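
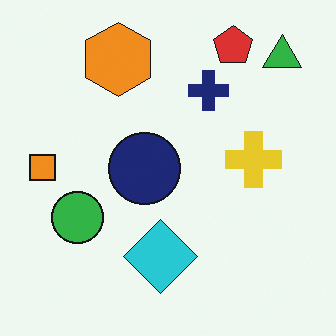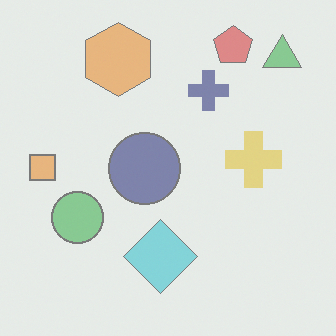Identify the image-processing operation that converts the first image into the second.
The image was washed out (contrast reduced).

Tones are pushed toward mid-grey across the whole image — a global contrast change.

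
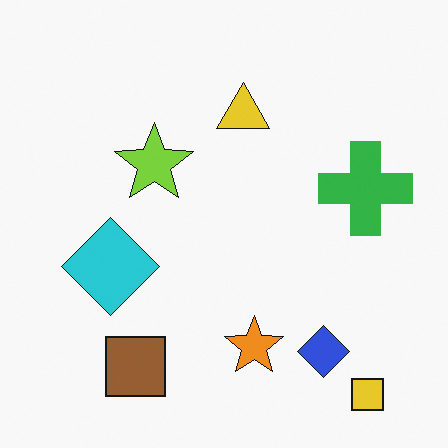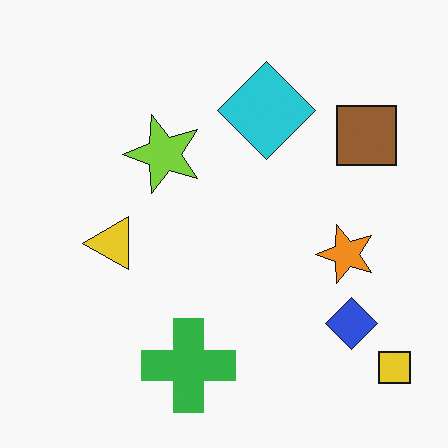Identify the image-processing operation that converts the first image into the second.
The image was transposed (reflected across the top-left ↔ bottom-right diagonal).

Shapes have swapped their row and column positions — what was in the top-right is now in the bottom-left — a diagonal reflection.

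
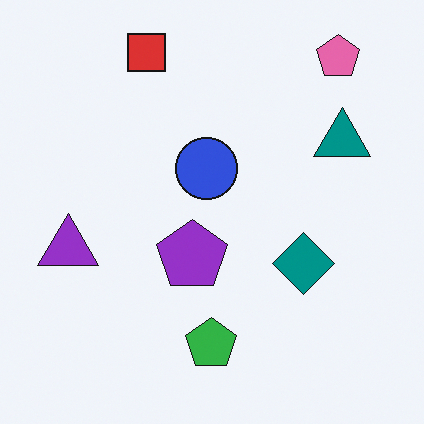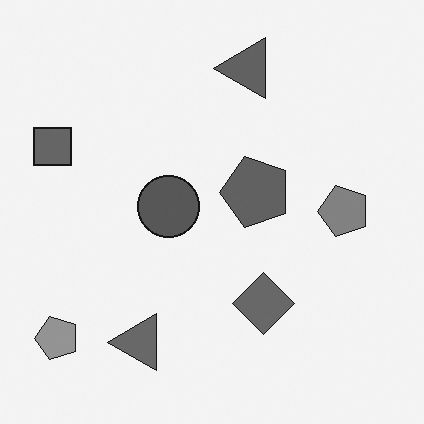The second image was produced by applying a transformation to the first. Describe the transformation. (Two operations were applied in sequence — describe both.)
Converted to grayscale, then transposed (reflected across the top-left ↔ bottom-right diagonal).

All color is removed — every shape is now a shade of grey. Shapes have swapped their row and column positions — what was in the top-right is now in the bottom-left — a diagonal reflection.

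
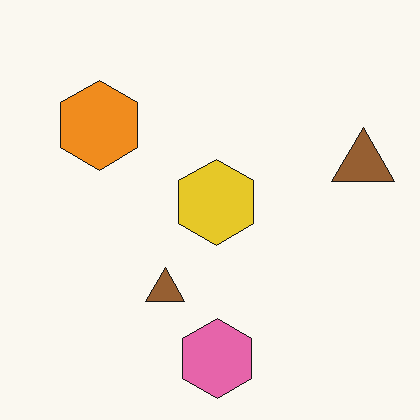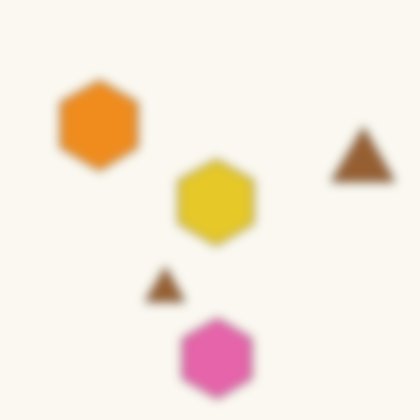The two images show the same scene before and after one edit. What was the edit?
The transformation is: heavily blurred.

Shape edges and outlines are uniformly softened across the whole image.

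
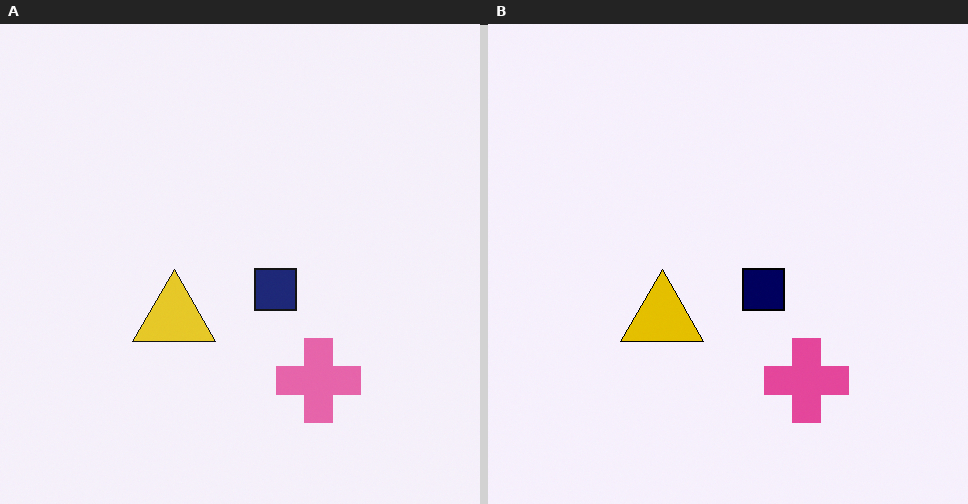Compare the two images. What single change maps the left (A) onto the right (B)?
The right (B) image is the left (A) given slightly increased contrast.

Tones are pushed away from mid-grey across the whole image — a global contrast change.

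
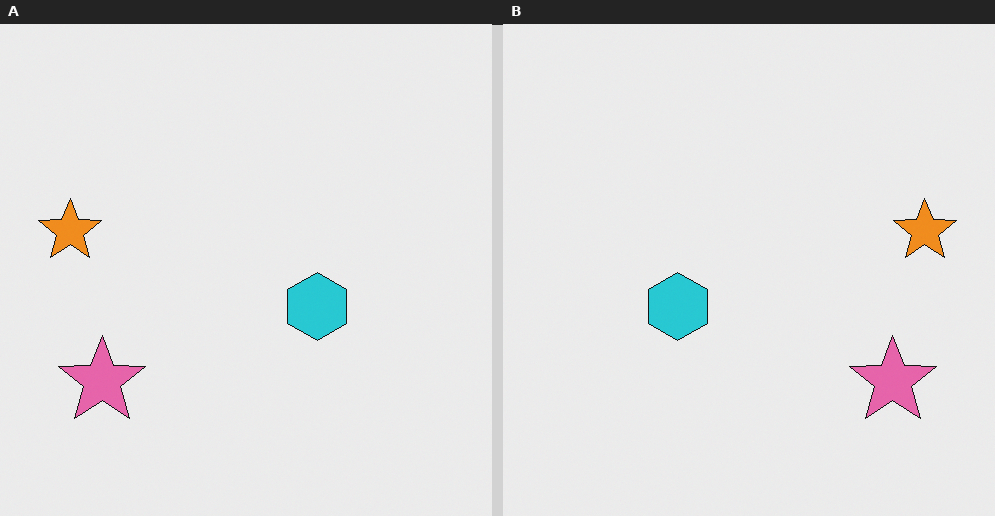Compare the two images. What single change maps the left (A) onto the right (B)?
The image was flipped horizontally (left ↔ right).

The orange star is in the left of the left (A) image and the right of the right (B) — shapes on opposite sides of the vertical midline have swapped in a mirror flip.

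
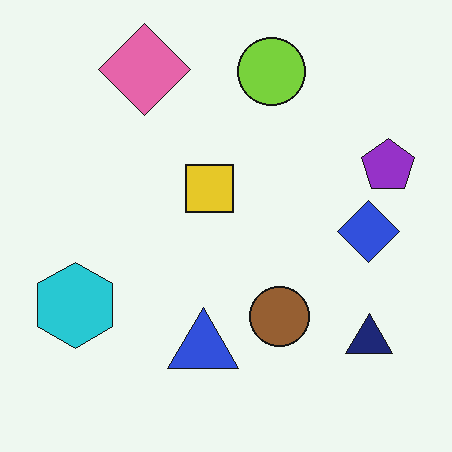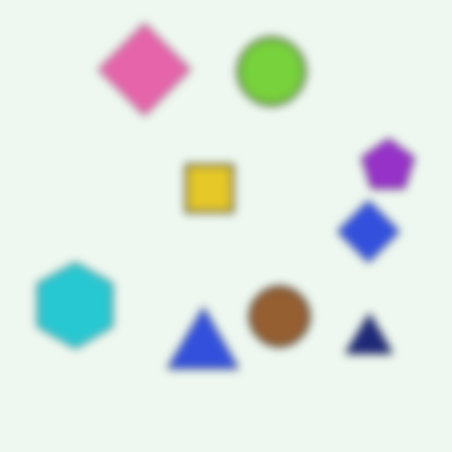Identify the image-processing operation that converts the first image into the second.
Noticeably gaussian-blurred.

Shape edges and outlines are uniformly softened across the whole image.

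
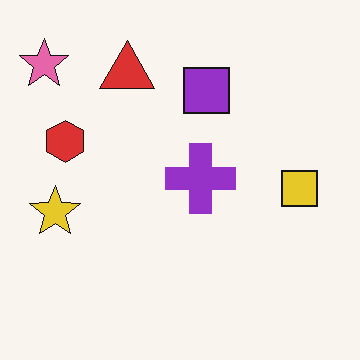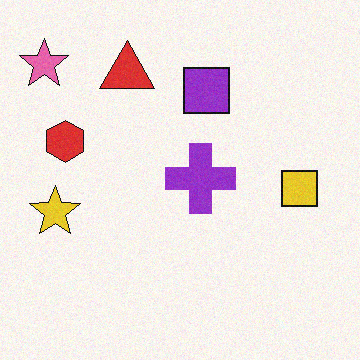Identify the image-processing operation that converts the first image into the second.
The second image is the first degraded with a light layer of grain.

Random speckle covers the whole image, including the flat background.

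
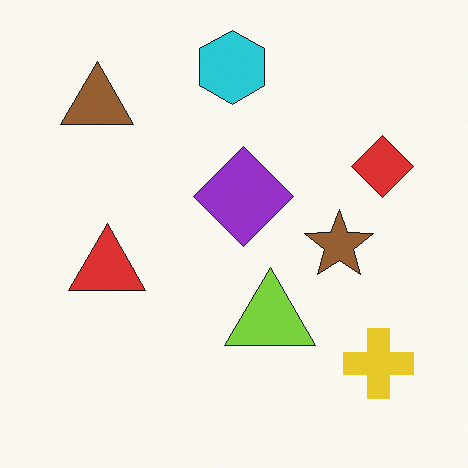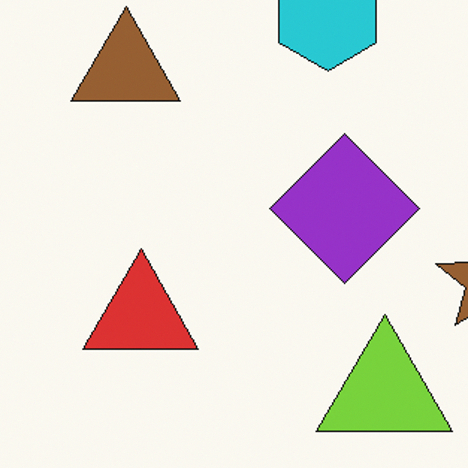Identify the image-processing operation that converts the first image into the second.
The transformation is: cropped to a modestly smaller region and rescaled.

The visible shapes are larger and the field of view is narrower; shapes near the original edges may be partly or wholly outside the frame — a crop-and-rescale.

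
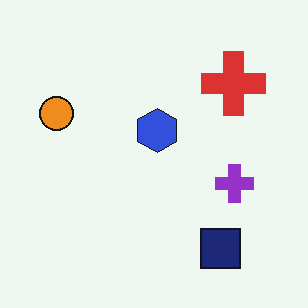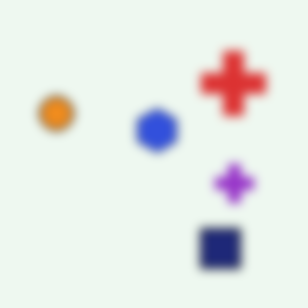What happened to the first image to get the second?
Strongly gaussian-blurred.

Shape edges and outlines are uniformly softened across the whole image.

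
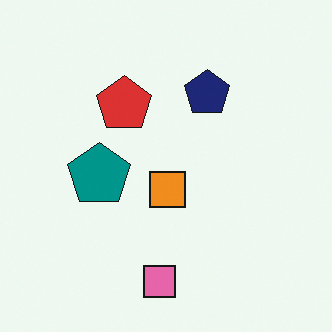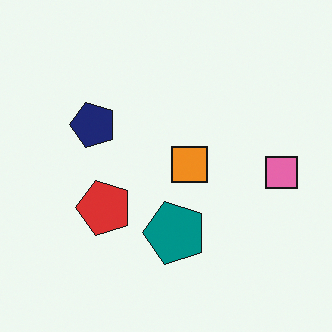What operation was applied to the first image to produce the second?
It was rotated 90° counter-clockwise.

The pink square sits in the bottom of the first image and the right of the second — consistent with a whole-image 90° counter-clockwise rotation.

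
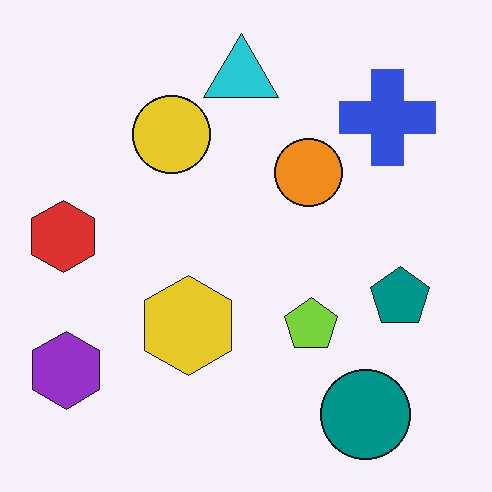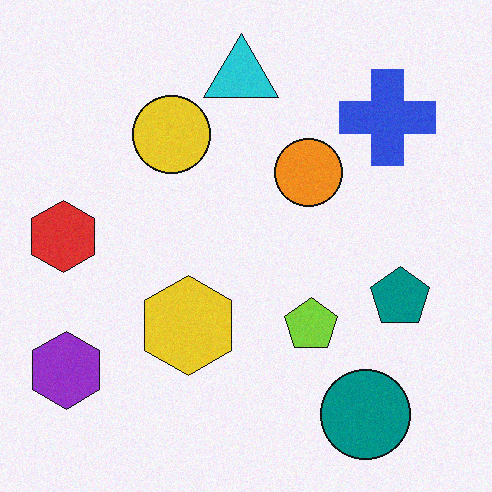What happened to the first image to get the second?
The transformation is: degraded with subtle gaussian noise.

Random speckle covers the whole image, including the flat background.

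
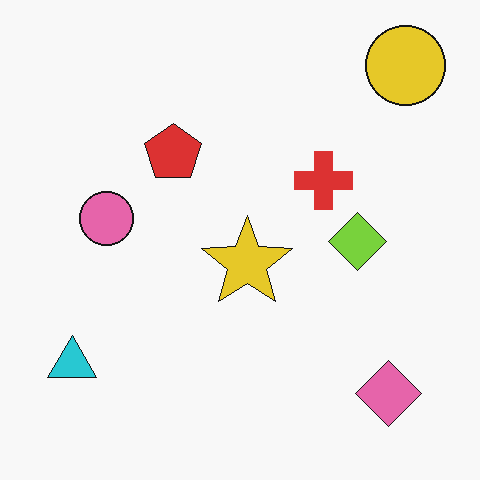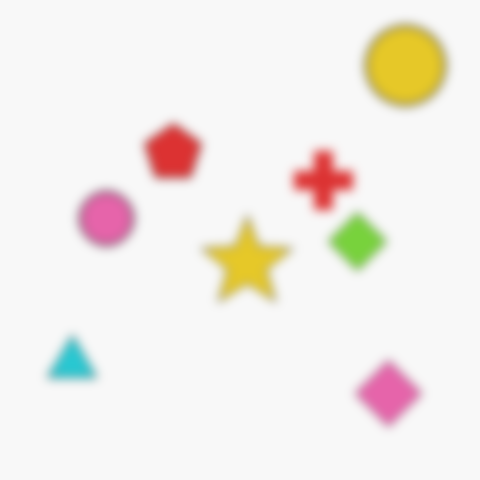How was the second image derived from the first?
This is the original image strongly gaussian-blurred.

Shape edges and outlines are uniformly softened across the whole image.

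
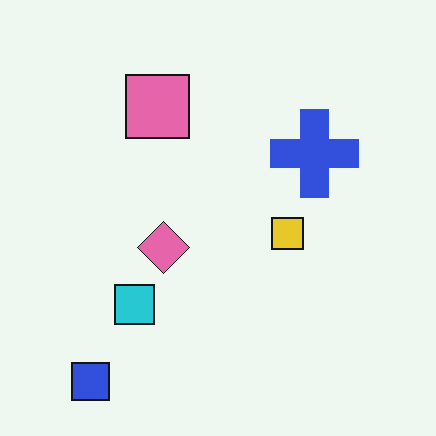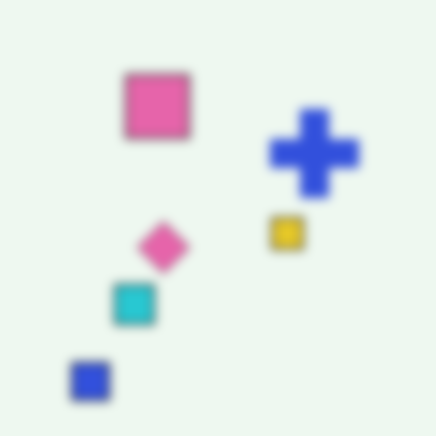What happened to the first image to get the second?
Heavily blurred.

Shape edges and outlines are uniformly softened across the whole image.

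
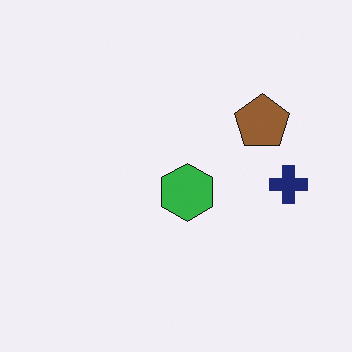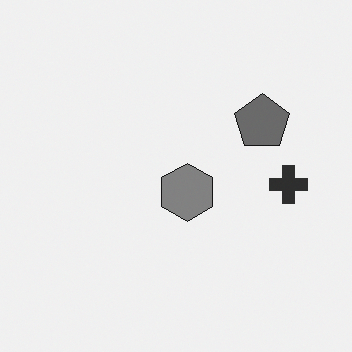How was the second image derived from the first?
Converted to grayscale.

All color is removed — every shape is now a shade of grey.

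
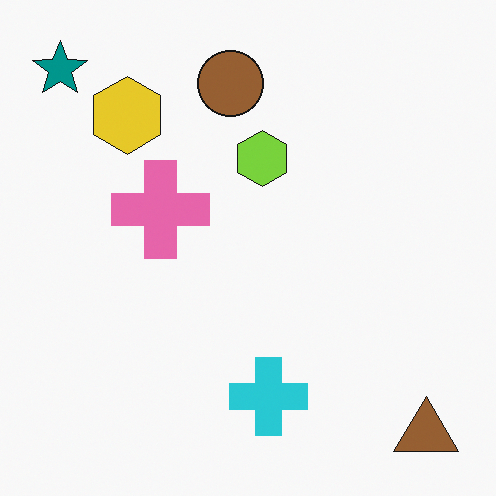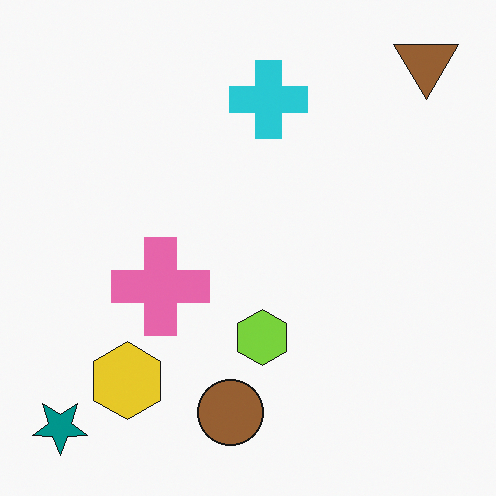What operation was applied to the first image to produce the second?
This is the original image flipped vertically (top ↔ bottom).

The brown triangle is in the bottom-right of the first image and the top-right of the second — shapes on opposite sides of the horizontal midline have swapped in a mirror flip.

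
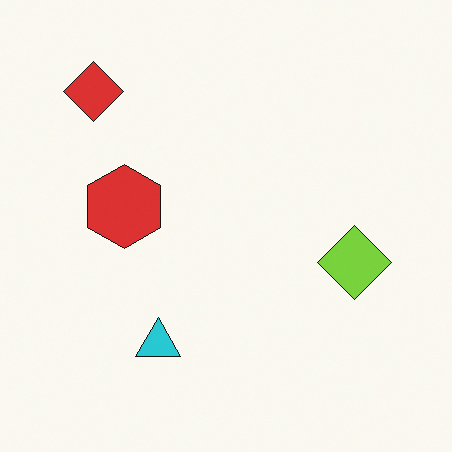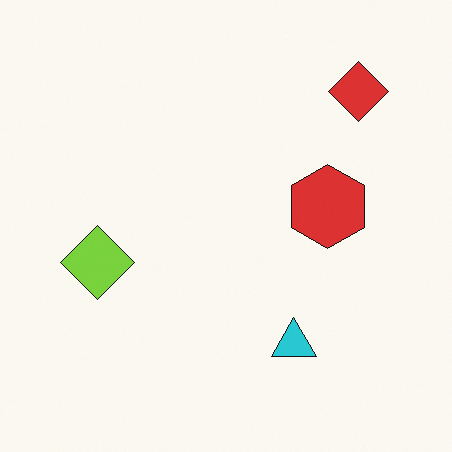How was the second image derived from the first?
The second image is the first flipped horizontally (left ↔ right).

The red diamond is in the top-left of the first image and the top-right of the second — shapes on opposite sides of the vertical midline have swapped in a mirror flip.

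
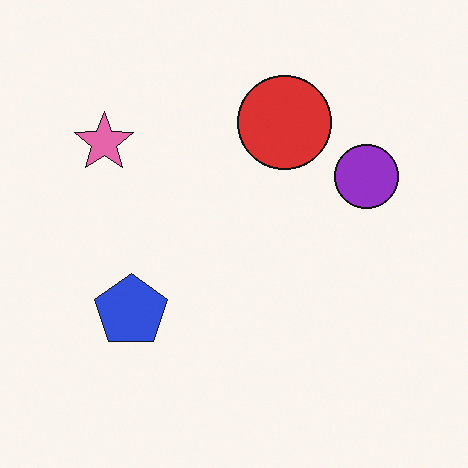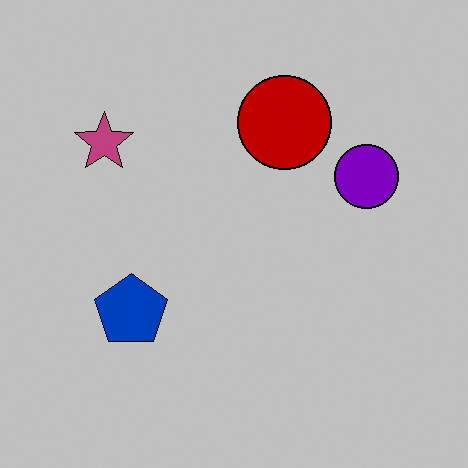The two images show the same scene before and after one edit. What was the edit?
It was heavily posterized to just a handful of flat colors.

Each flat color has snapped to a coarser quantized level — most visibly, the near-white background has dropped to a flat grey.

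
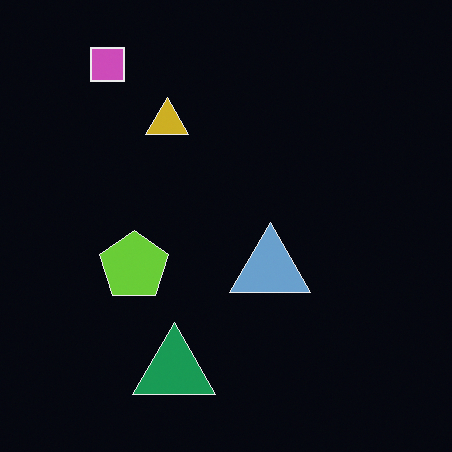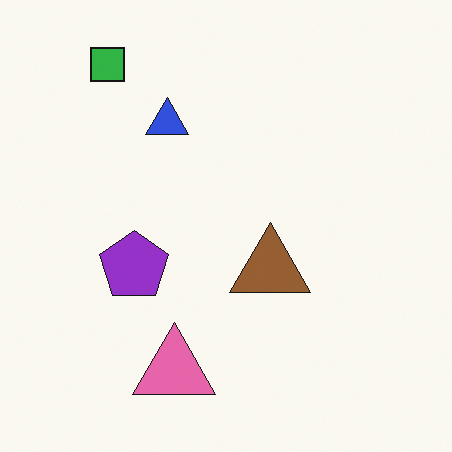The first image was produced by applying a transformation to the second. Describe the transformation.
The image was color-inverted (negative).

The light background has become dark and every shape's color is its complement — a photographic negative.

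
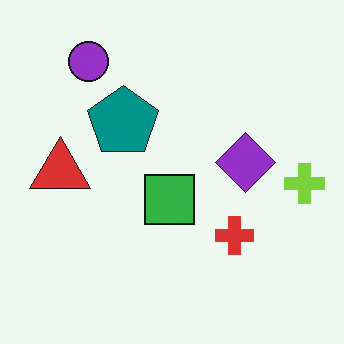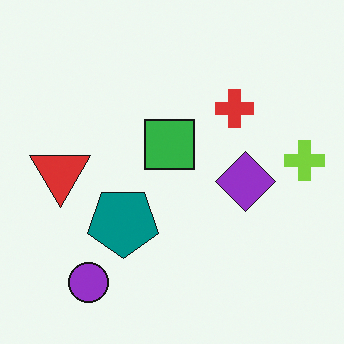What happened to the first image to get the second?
Flipped vertically (top ↔ bottom).

The purple circle is in the top-left of the first image and the bottom-left of the second — shapes on opposite sides of the horizontal midline have swapped in a mirror flip.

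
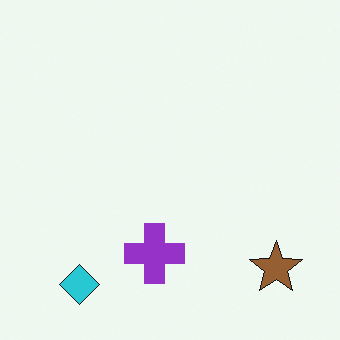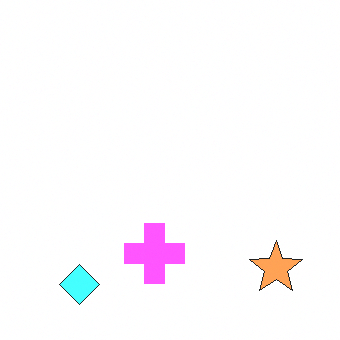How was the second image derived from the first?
The transformation is: brightened a lot.

Every pixel — background and shapes alike — is uniformly brightened.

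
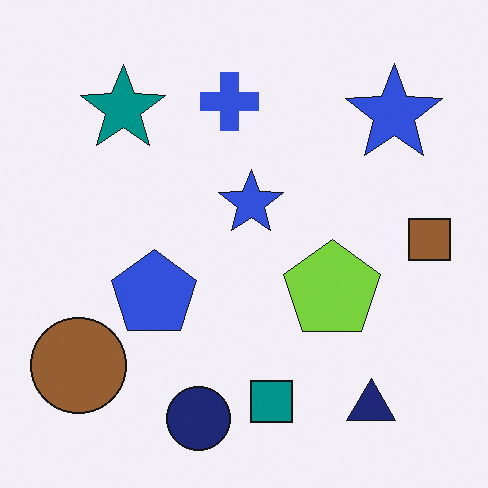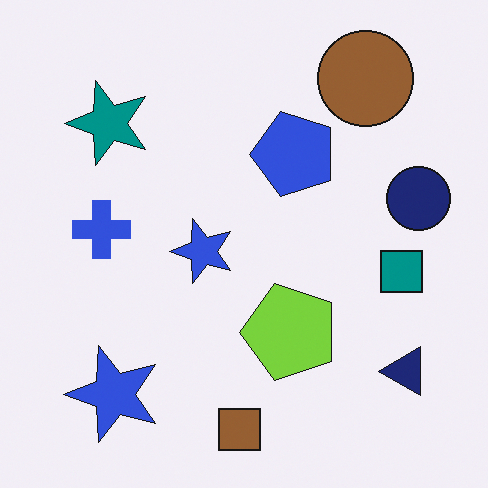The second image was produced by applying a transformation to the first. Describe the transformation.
The image was transposed (reflected across the top-left ↔ bottom-right diagonal).

Shapes have swapped their row and column positions — what was in the top-right is now in the bottom-left — a diagonal reflection.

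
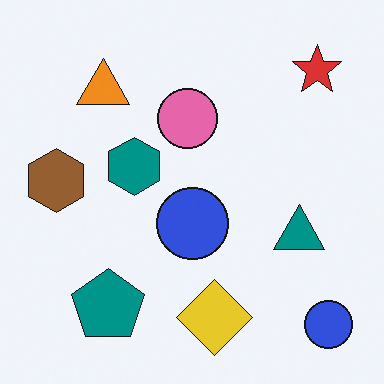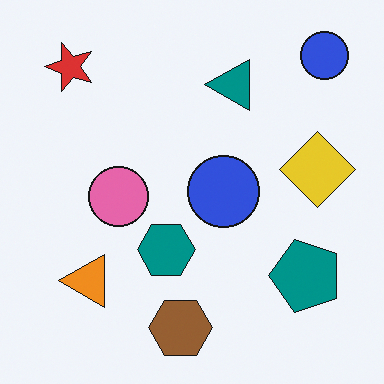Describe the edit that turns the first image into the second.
This is the original image rotated 90° counter-clockwise.

The red star sits in the top-right of the first image and the top-left of the second — consistent with a whole-image 90° counter-clockwise rotation.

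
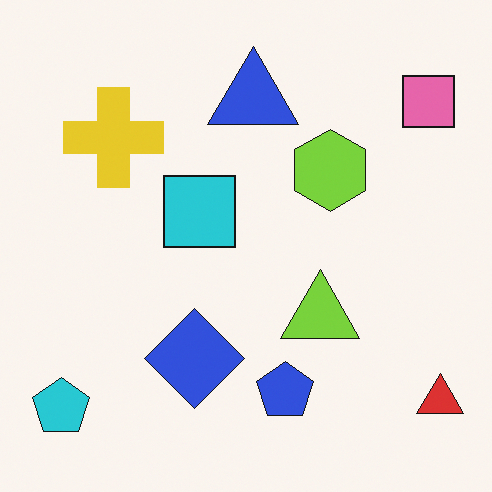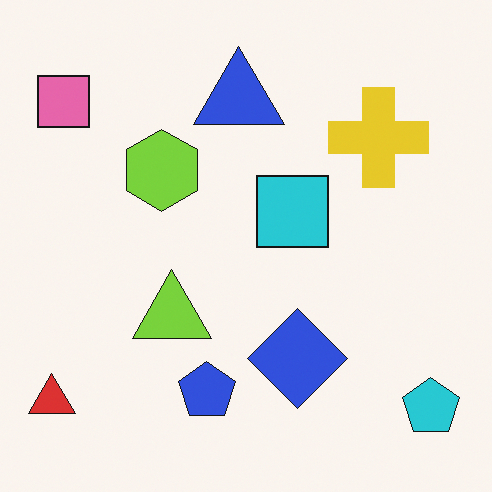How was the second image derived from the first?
Flipped horizontally (left ↔ right).

The red triangle is in the bottom-right of the first image and the bottom-left of the second — shapes on opposite sides of the vertical midline have swapped in a mirror flip.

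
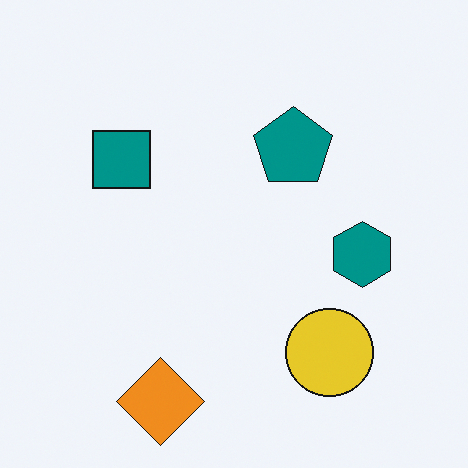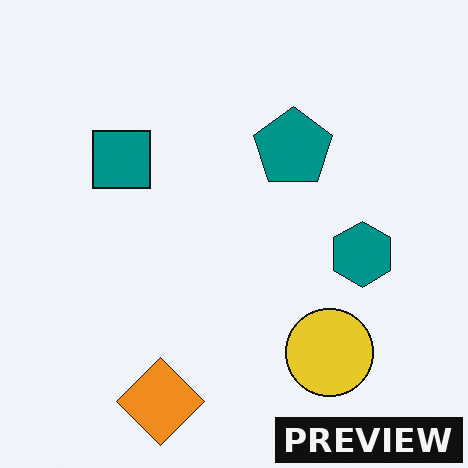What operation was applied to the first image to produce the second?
This is the original image watermarked with the text "PREVIEW" in the lower-right corner.

A dark label reading "PREVIEW" appears in the lower-right corner.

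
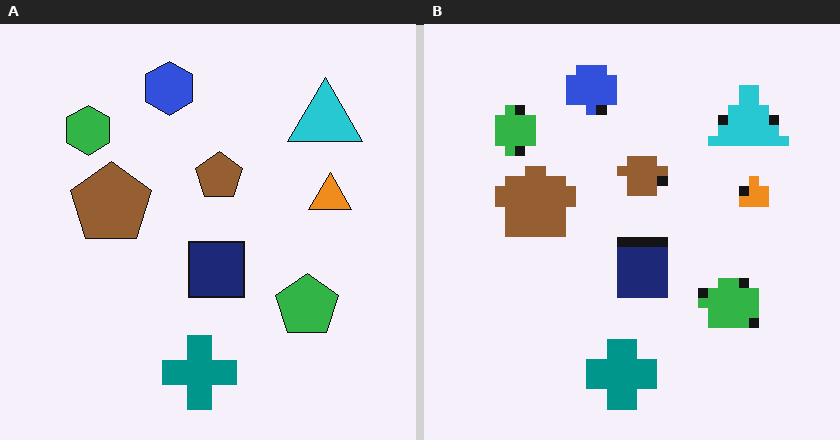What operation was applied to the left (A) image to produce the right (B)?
The image was coarsely pixelated.

Shapes are reduced to large square blocks; fine edges and outlines are lost — a downscale-then-upscale (mosaic) effect.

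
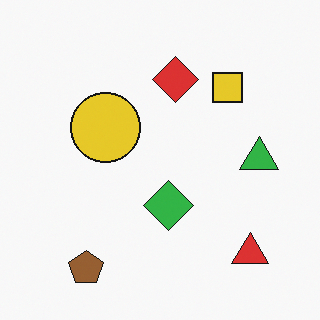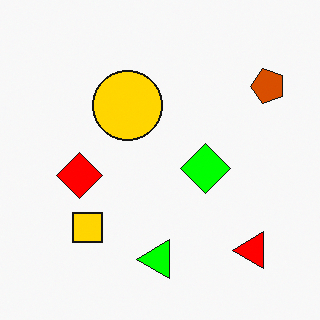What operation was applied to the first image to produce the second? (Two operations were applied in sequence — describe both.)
It was transposed (reflected across the top-left ↔ bottom-right diagonal), then heavily oversaturated.

Shapes have swapped their row and column positions — what was in the top-right is now in the bottom-left — a diagonal reflection. All colors are more vivid — a global saturation change.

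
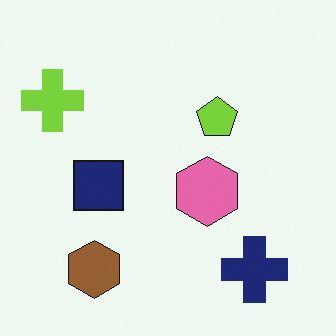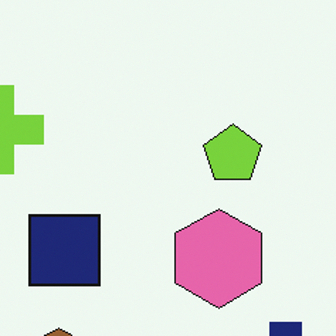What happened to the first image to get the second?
The image was cropped to a modestly smaller region and rescaled.

The visible shapes are larger and the field of view is narrower; shapes near the original edges may be partly or wholly outside the frame — a crop-and-rescale.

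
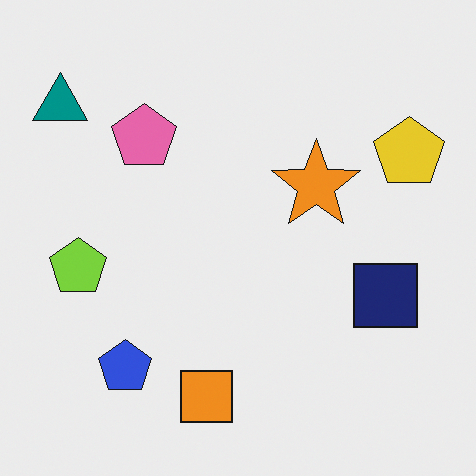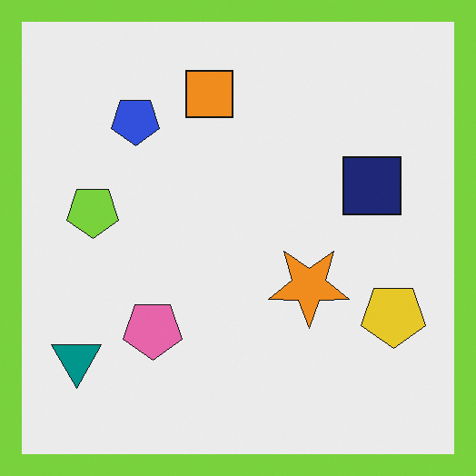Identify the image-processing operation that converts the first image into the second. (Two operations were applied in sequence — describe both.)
The image was flipped vertically (top ↔ bottom), then framed with a lime border.

The orange square is in the bottom of the first image and the top of the second — shapes on opposite sides of the horizontal midline have swapped in a mirror flip. A solid lime frame runs around the edge of the second image, with the content slightly shrunk inside it.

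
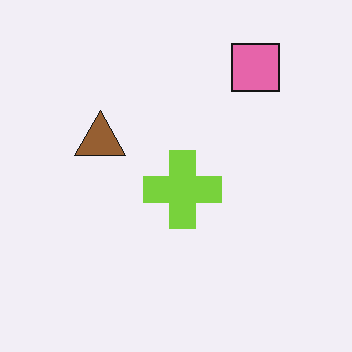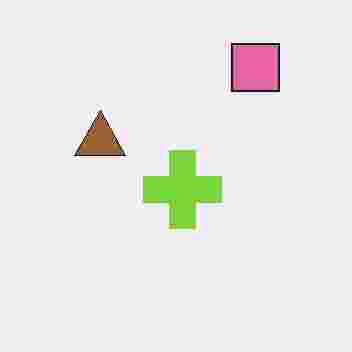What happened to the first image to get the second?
It was degraded with heavy JPEG compression.

Blocky 8×8 compression artifacts appear around shape edges and the flat background shows ringing — characteristic JPEG degradation.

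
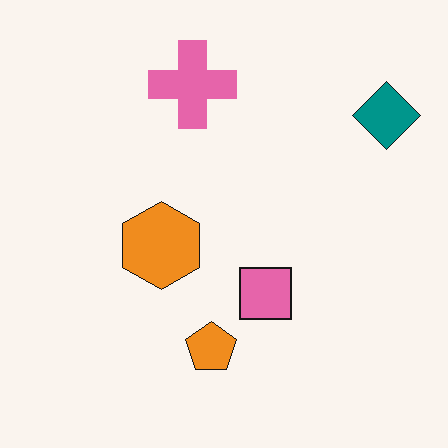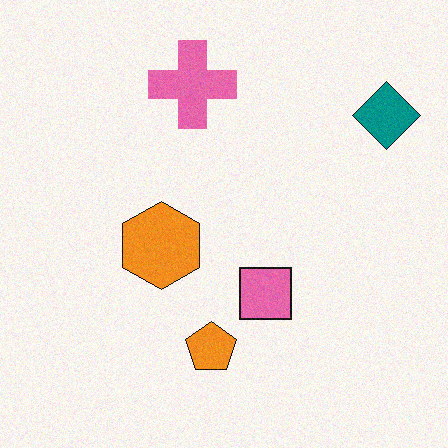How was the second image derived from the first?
The image was degraded with subtle gaussian noise.

Random speckle covers the whole image, including the flat background.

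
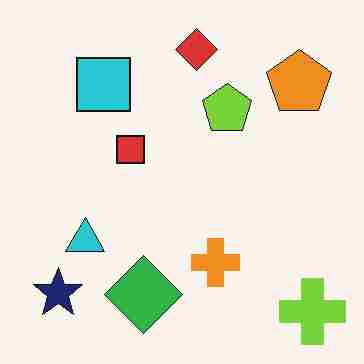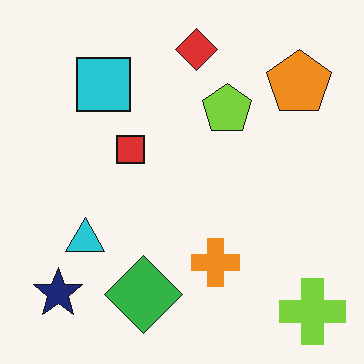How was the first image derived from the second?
Heavily JPEG-compressed with obvious blocking artifacts.

Blocky 8×8 compression artifacts appear around shape edges and the flat background shows ringing — characteristic JPEG degradation.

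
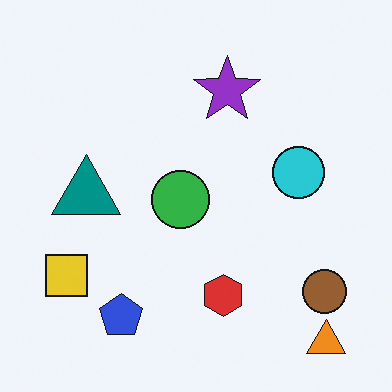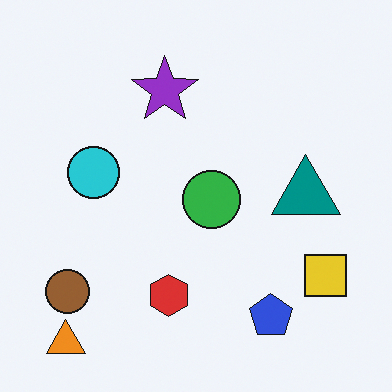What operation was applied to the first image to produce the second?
The second image is the first flipped horizontally (left ↔ right).

The orange triangle is in the bottom-right of the first image and the bottom-left of the second — shapes on opposite sides of the vertical midline have swapped in a mirror flip.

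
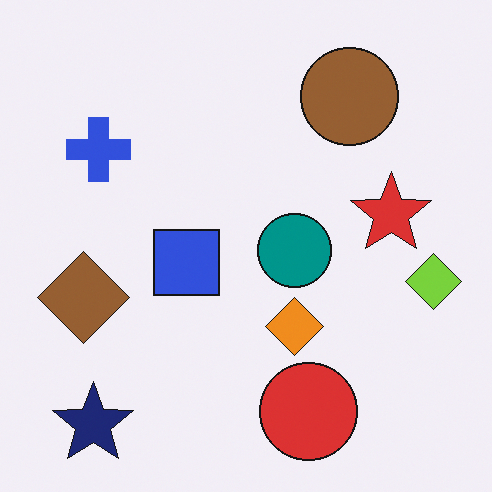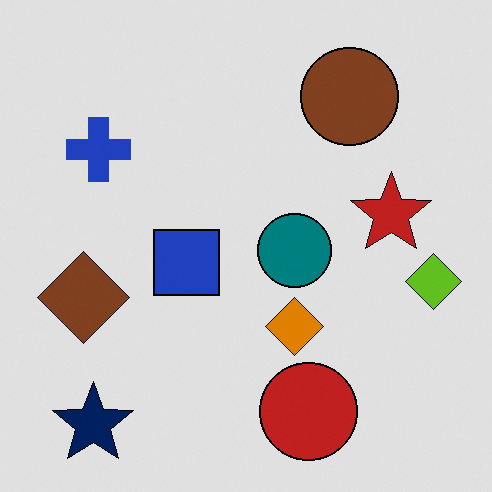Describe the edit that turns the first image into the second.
The second image is the first posterized to a reduced palette.

Each flat color has snapped to a coarser quantized level — most visibly, the near-white background has dropped to a flat grey.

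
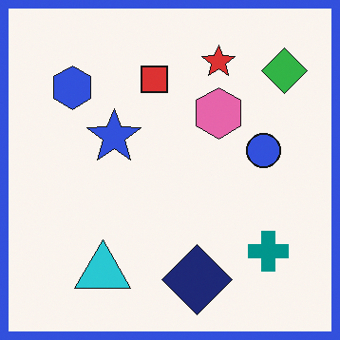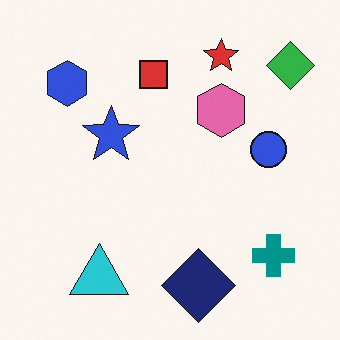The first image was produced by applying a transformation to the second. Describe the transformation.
The image was framed with a blue border.

A solid blue frame runs around the edge of the first image, with the content slightly shrunk inside it.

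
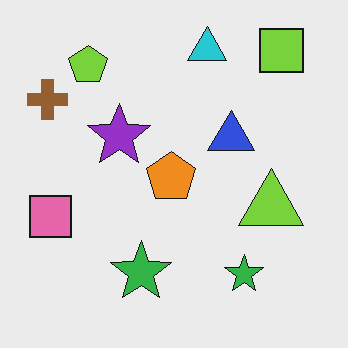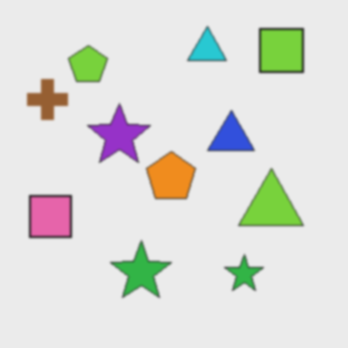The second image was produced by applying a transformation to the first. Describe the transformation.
The image was lightly blurred.

Shape edges and outlines are uniformly softened across the whole image.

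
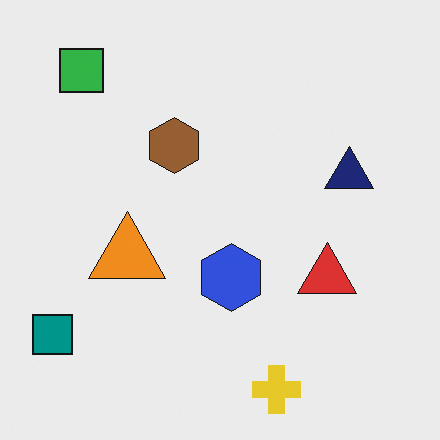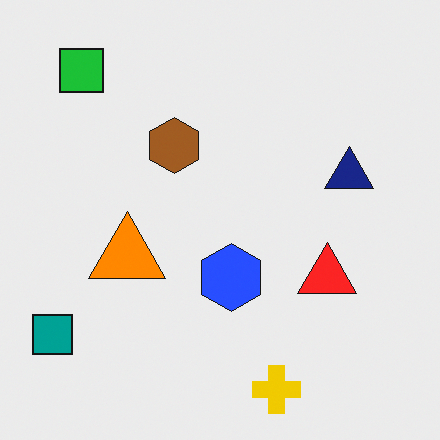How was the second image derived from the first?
The image was slightly oversaturated.

All colors are more vivid — a global saturation change.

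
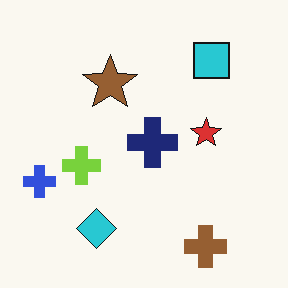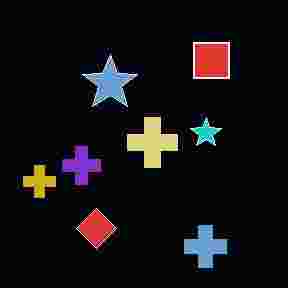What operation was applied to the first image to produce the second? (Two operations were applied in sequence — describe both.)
This is the original image heavily JPEG-compressed with obvious blocking artifacts, then color-inverted (negative).

Blocky 8×8 compression artifacts appear around shape edges and the flat background shows ringing — characteristic JPEG degradation. The light background has become dark and every shape's color is its complement — a photographic negative.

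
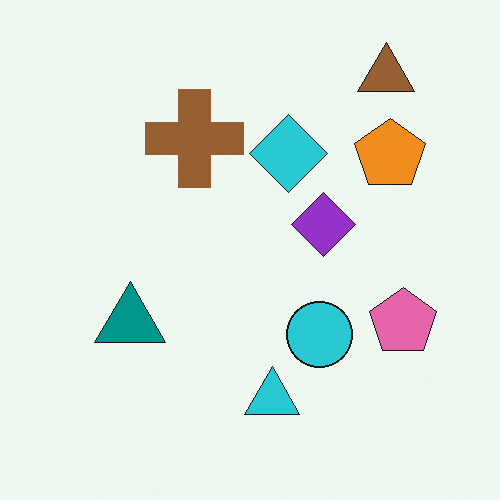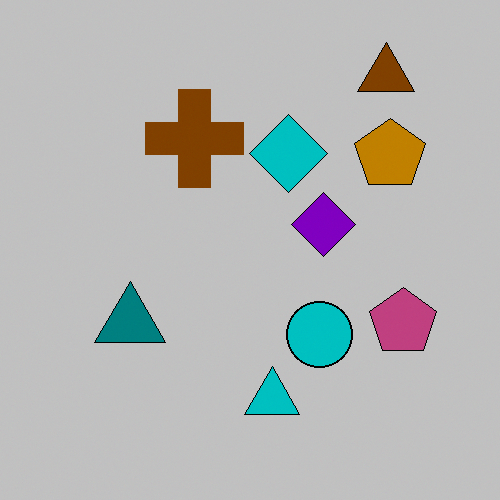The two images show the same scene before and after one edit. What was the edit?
The image was aggressively posterized.

Each flat color has snapped to a coarser quantized level — most visibly, the near-white background has dropped to a flat grey.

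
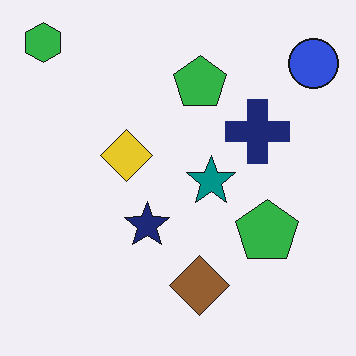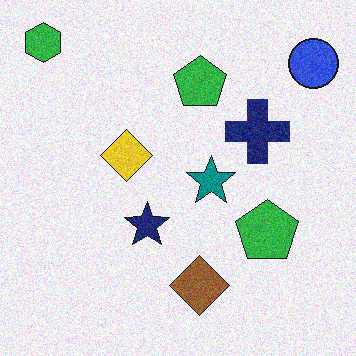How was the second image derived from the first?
The image was degraded with moderate additive noise.

Random speckle covers the whole image, including the flat background.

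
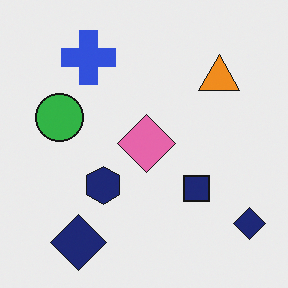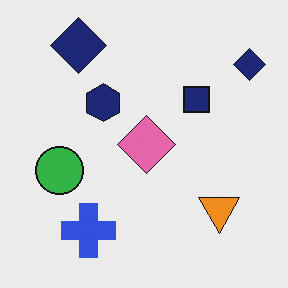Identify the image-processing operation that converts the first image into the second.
It was flipped vertically (top ↔ bottom).

The blue cross is in the top-left of the first image and the bottom-left of the second — shapes on opposite sides of the horizontal midline have swapped in a mirror flip.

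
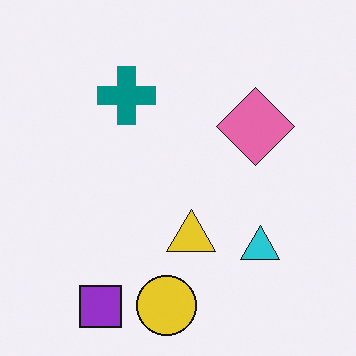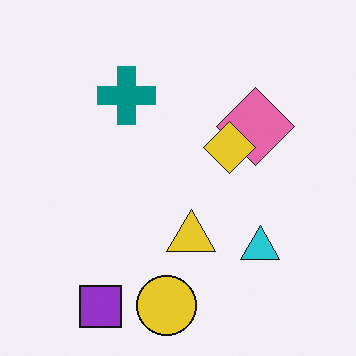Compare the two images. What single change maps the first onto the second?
This is the original image overlaid with an additional yellow diamond.

A yellow diamond appears in the second image that is absent from the first.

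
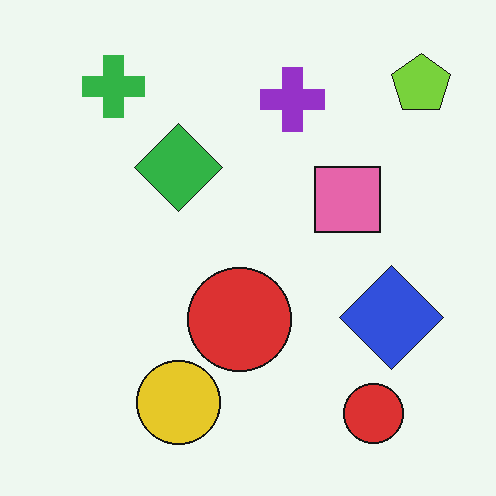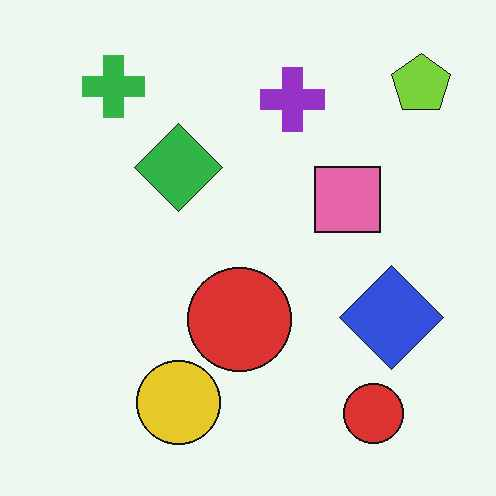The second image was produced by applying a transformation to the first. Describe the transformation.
The image was given moderate JPEG compression.

Blocky 8×8 compression artifacts appear around shape edges and the flat background shows ringing — characteristic JPEG degradation.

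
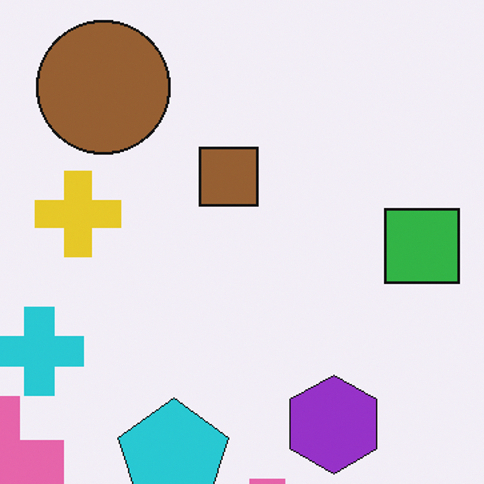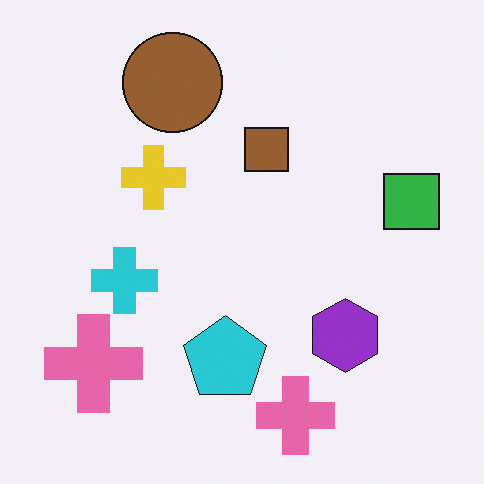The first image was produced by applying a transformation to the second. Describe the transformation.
Cropped to a modestly smaller region and rescaled.

The visible shapes are larger and the field of view is narrower; shapes near the original edges may be partly or wholly outside the frame — a crop-and-rescale.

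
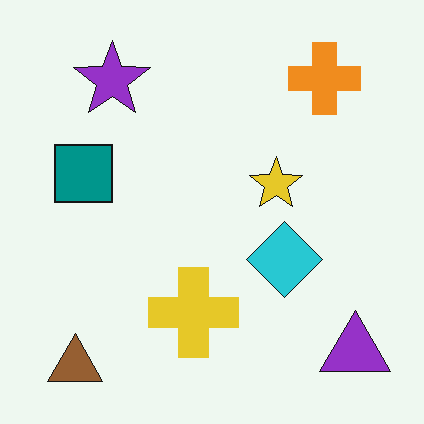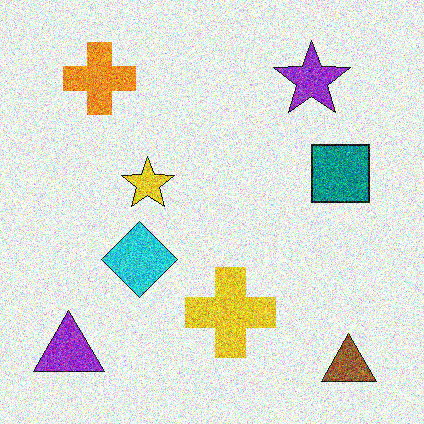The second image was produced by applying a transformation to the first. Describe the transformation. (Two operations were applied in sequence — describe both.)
The image was degraded with strong gaussian noise, then flipped horizontally (left ↔ right).

Random speckle covers the whole image, including the flat background. The purple triangle is in the bottom-right of the first image and the bottom-left of the second — shapes on opposite sides of the vertical midline have swapped in a mirror flip.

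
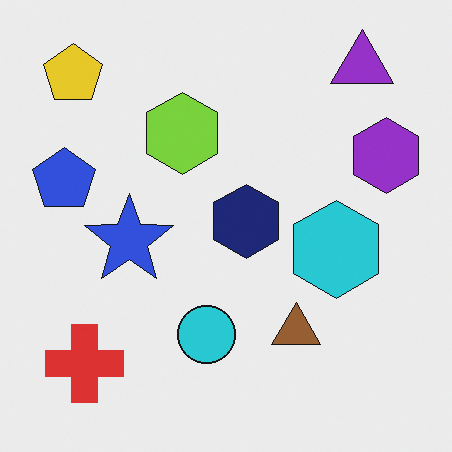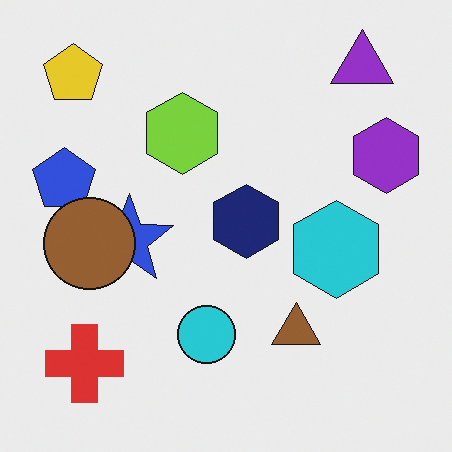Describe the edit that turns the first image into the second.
The transformation is: overlaid with an additional brown circle.

A brown circle appears in the second image that is absent from the first.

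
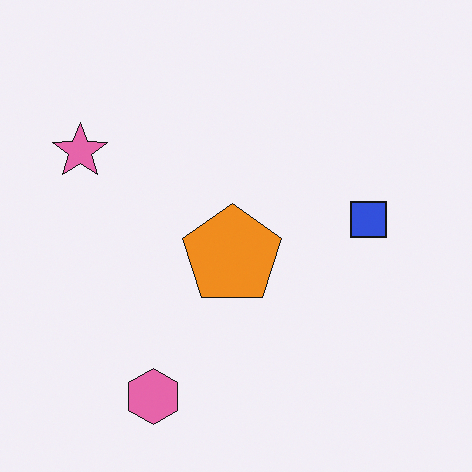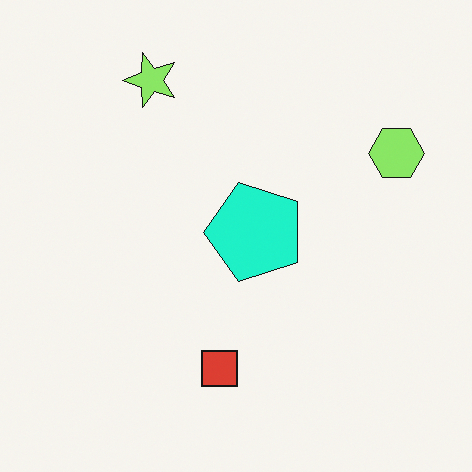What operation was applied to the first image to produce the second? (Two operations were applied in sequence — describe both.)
This is the original image transposed (reflected across the top-left ↔ bottom-right diagonal), then hue-shifted noticeably.

Shapes have swapped their row and column positions — what was in the top-right is now in the bottom-left — a diagonal reflection. Every shape's color has rotated by the same amount around the hue wheel — a uniform hue shift.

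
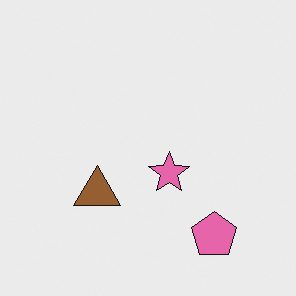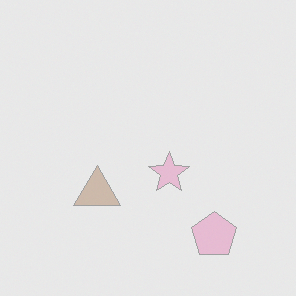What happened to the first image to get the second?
The second image is the first given much lower contrast.

Tones are pushed toward mid-grey across the whole image — a global contrast change.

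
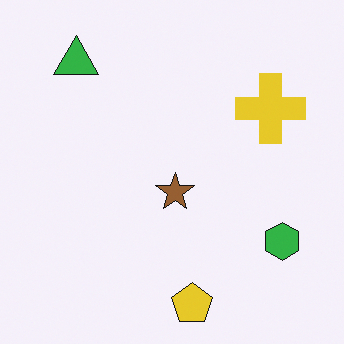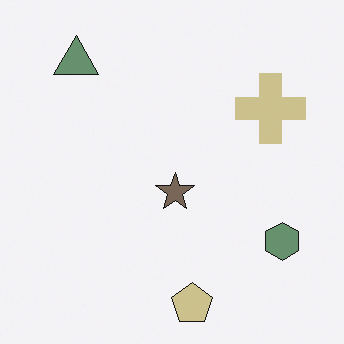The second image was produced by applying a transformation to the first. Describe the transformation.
Heavily desaturated.

All colors are more muted and greyish — a global saturation change.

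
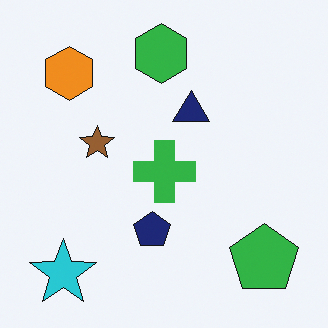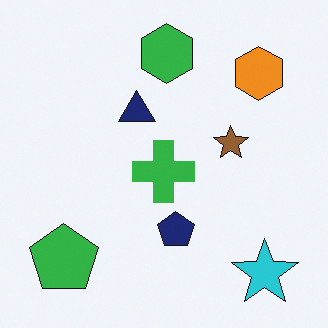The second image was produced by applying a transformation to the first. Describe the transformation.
Flipped horizontally (left ↔ right).

The cyan star is in the bottom-left of the first image and the bottom-right of the second — shapes on opposite sides of the vertical midline have swapped in a mirror flip.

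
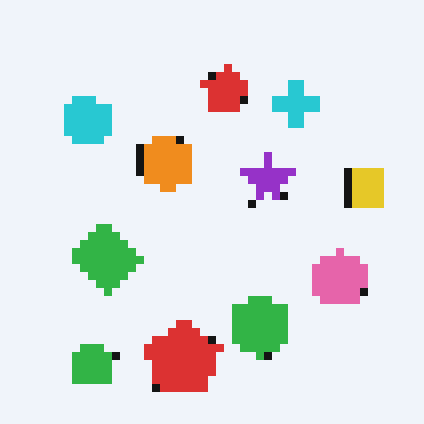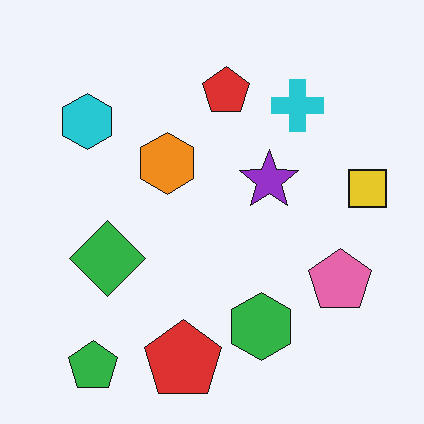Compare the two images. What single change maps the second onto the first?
Moderately pixelated.

Shapes are reduced to large square blocks; fine edges and outlines are lost — a downscale-then-upscale (mosaic) effect.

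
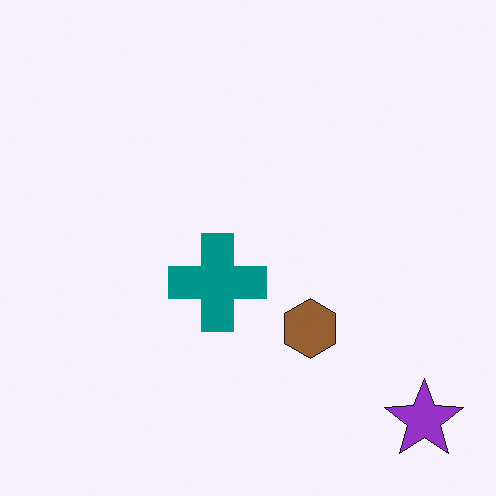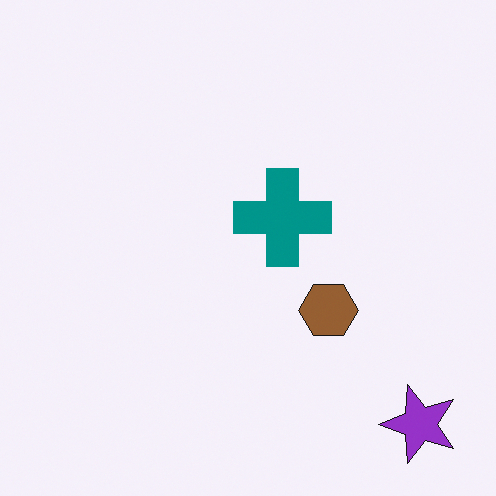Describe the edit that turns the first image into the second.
It was transposed (reflected across the top-left ↔ bottom-right diagonal).

Shapes have swapped their row and column positions — what was in the top-right is now in the bottom-left — a diagonal reflection.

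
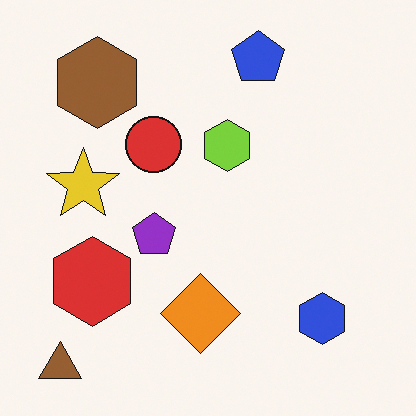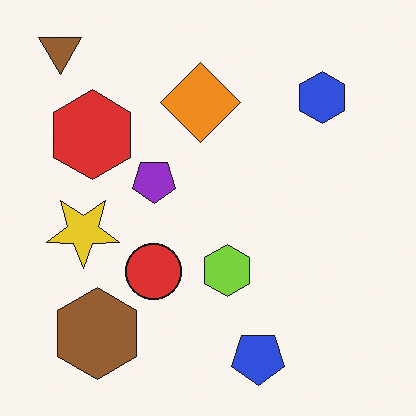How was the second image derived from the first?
This is the original image flipped vertically (top ↔ bottom).

The brown triangle is in the bottom-left of the first image and the top-left of the second — shapes on opposite sides of the horizontal midline have swapped in a mirror flip.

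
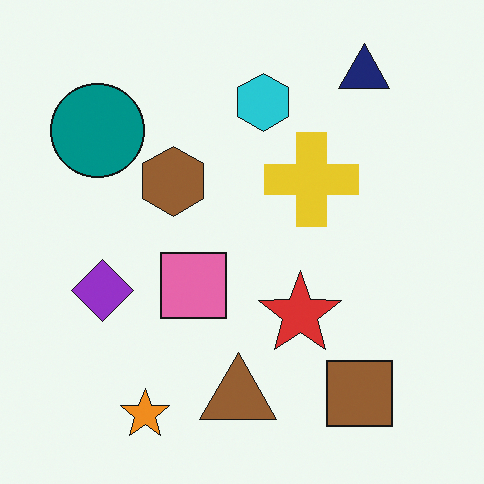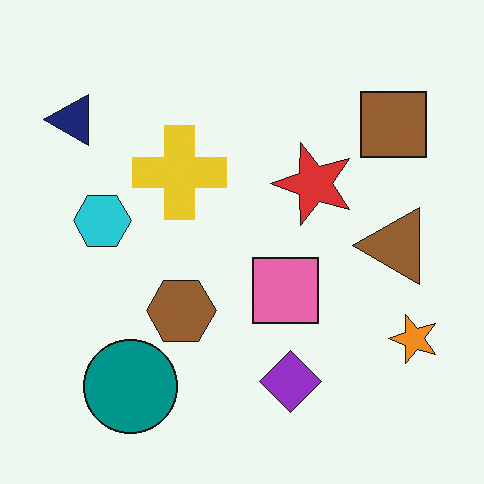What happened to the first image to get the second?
Rotated 90° counter-clockwise.

The navy triangle sits in the top-right of the first image and the top-left of the second — consistent with a whole-image 90° counter-clockwise rotation.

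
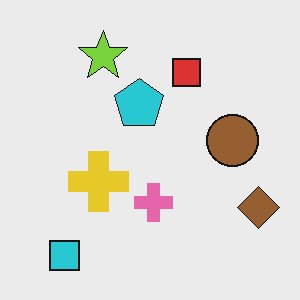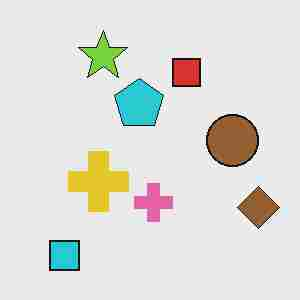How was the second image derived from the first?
The transformation is: degraded with heavy JPEG compression.

Blocky 8×8 compression artifacts appear around shape edges and the flat background shows ringing — characteristic JPEG degradation.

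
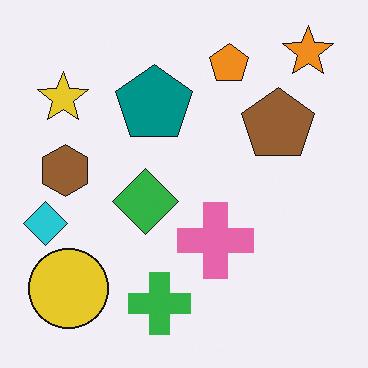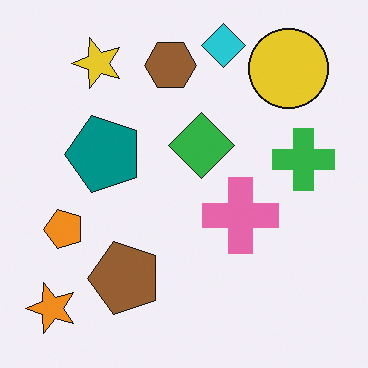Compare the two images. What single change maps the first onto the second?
Transposed (reflected across the top-left ↔ bottom-right diagonal).

Shapes have swapped their row and column positions — what was in the top-right is now in the bottom-left — a diagonal reflection.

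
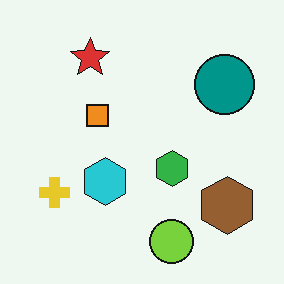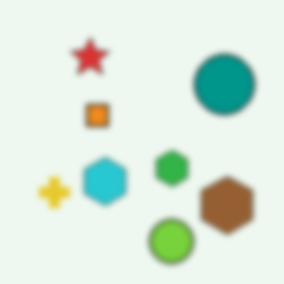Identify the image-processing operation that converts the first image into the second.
The second image is the first noticeably gaussian-blurred.

Shape edges and outlines are uniformly softened across the whole image.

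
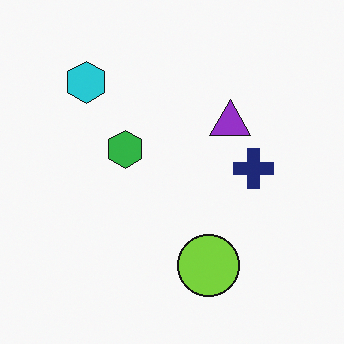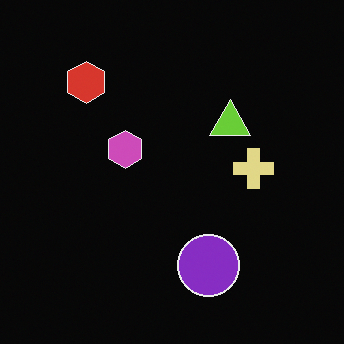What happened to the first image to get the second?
This is the original image color-inverted (negative).

The light background has become dark and every shape's color is its complement — a photographic negative.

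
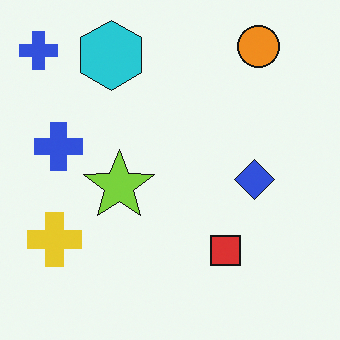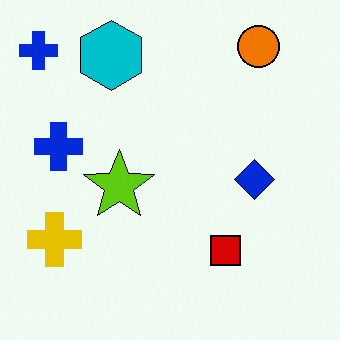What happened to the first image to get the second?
It was given slightly increased contrast.

Tones are pushed away from mid-grey across the whole image — a global contrast change.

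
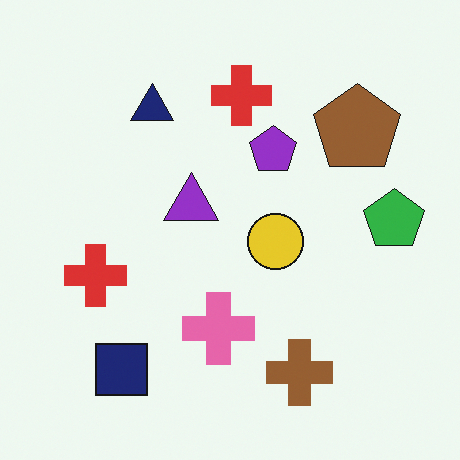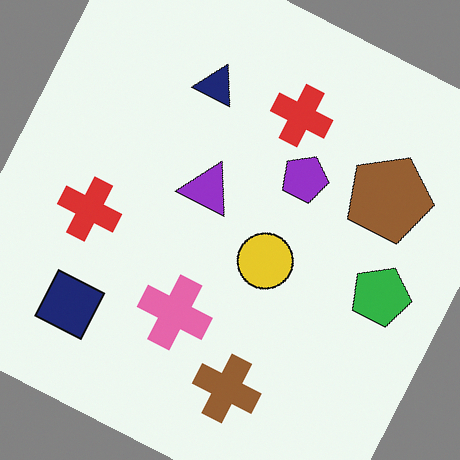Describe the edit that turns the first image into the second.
The second image is the first rotated clockwise by a moderate amount.

Every shape is tilted by the same angle and the image corners show triangular fill wedges — a whole-image rotation by a non-right angle.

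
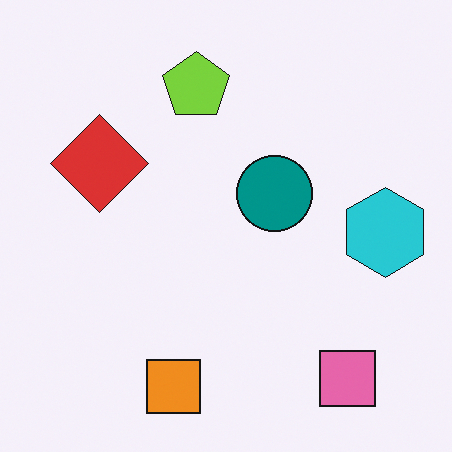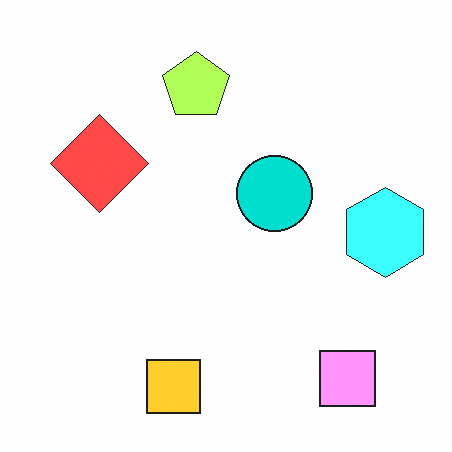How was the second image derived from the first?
The image was noticeably brightened.

Every pixel — background and shapes alike — is uniformly brightened.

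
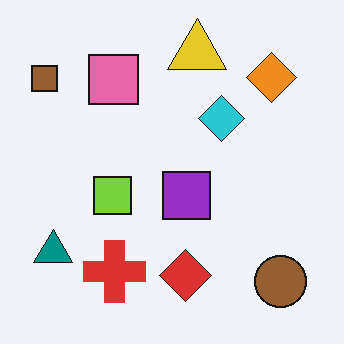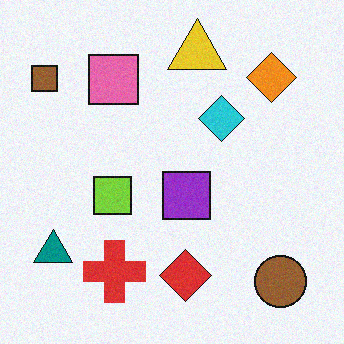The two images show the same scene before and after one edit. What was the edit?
It was degraded with light additive noise.

Random speckle covers the whole image, including the flat background.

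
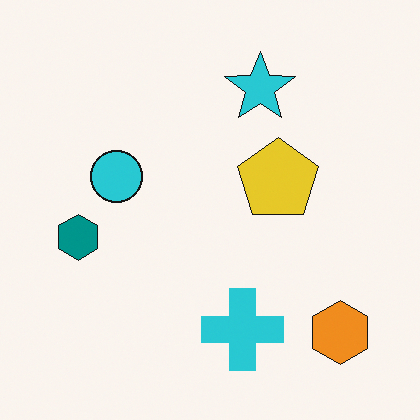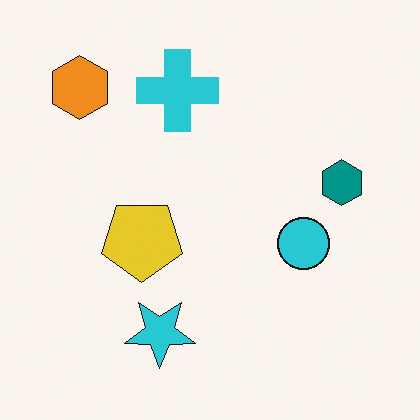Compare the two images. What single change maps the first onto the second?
The second image is the first rotated 180°.

The orange hexagon sits in the bottom-right of the first image and the top-left of the second — consistent with a whole-image 180° rotation.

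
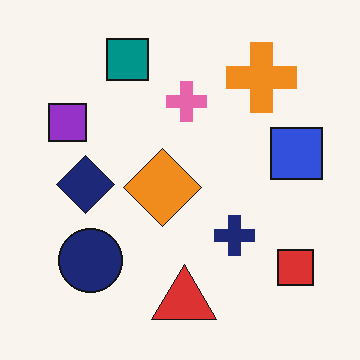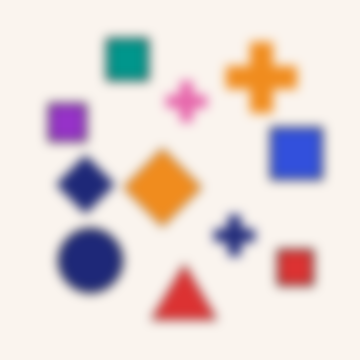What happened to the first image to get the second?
Strongly gaussian-blurred.

Shape edges and outlines are uniformly softened across the whole image.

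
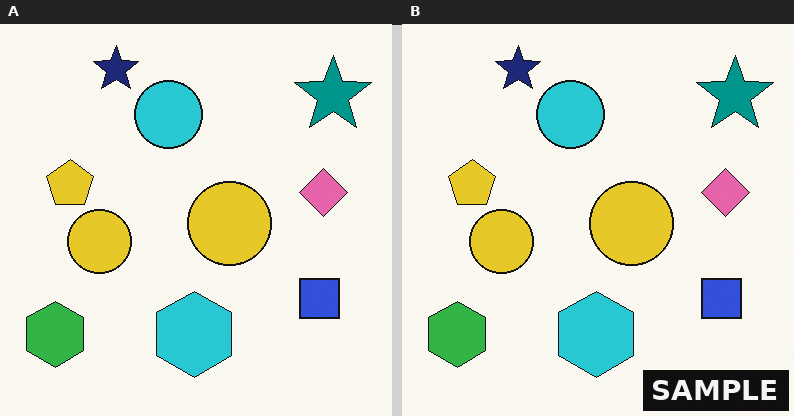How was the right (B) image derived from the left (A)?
This is the original image watermarked with the text "SAMPLE" in the lower-right corner.

A dark label reading "SAMPLE" appears in the lower-right corner.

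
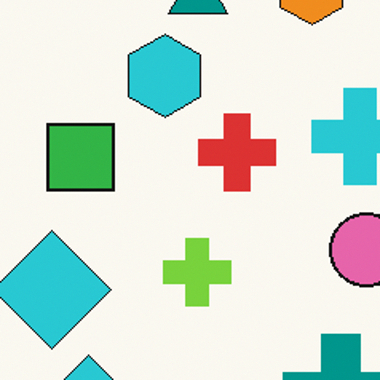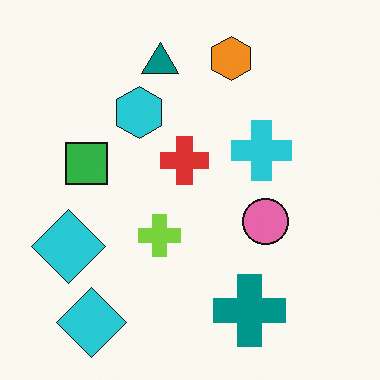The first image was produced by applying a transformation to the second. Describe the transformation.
This is the original image cropped to a modestly smaller region and rescaled.

The visible shapes are larger and the field of view is narrower; shapes near the original edges may be partly or wholly outside the frame — a crop-and-rescale.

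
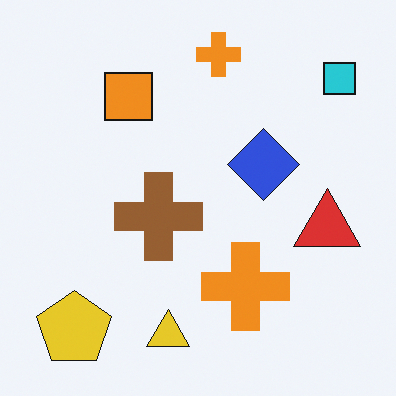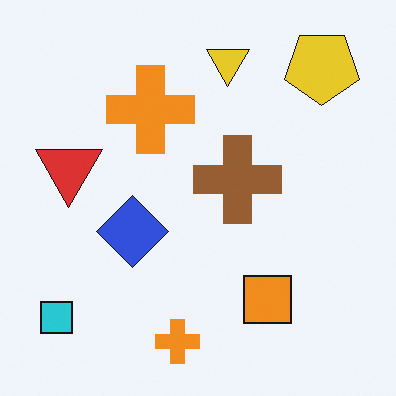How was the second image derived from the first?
This is the original image rotated 180°.

The cyan square sits in the top-right of the first image and the bottom-left of the second — consistent with a whole-image 180° rotation.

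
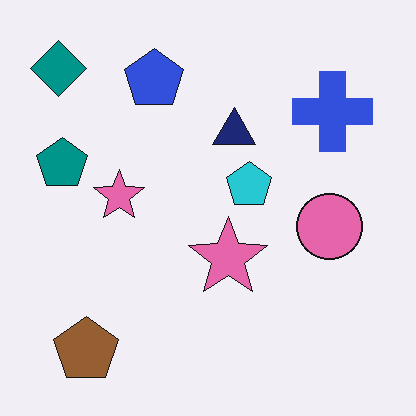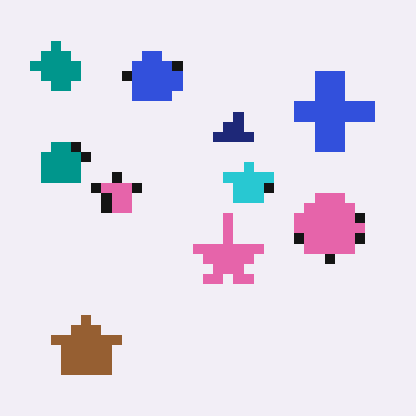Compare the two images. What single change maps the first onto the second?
Coarsely pixelated.

Shapes are reduced to large square blocks; fine edges and outlines are lost — a downscale-then-upscale (mosaic) effect.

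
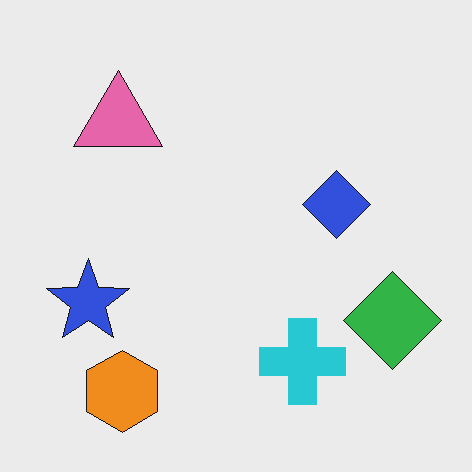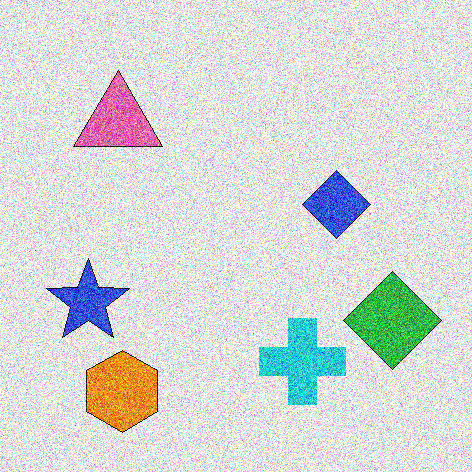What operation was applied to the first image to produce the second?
The image was degraded with heavy additive noise.

Random speckle covers the whole image, including the flat background.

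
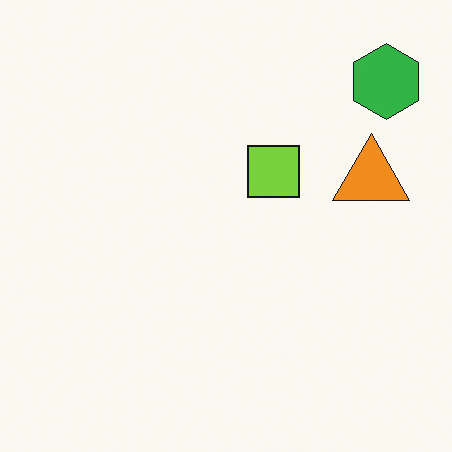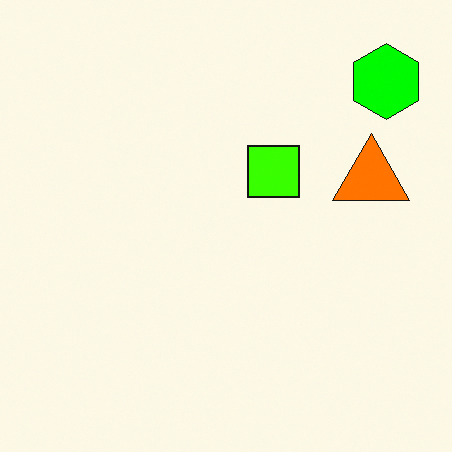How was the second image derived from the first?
The second image is the first made much more vivid (saturation change).

All colors are more vivid — a global saturation change.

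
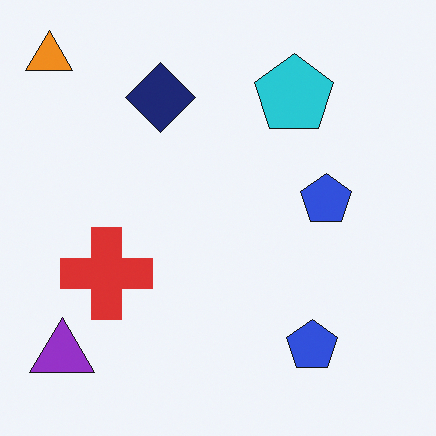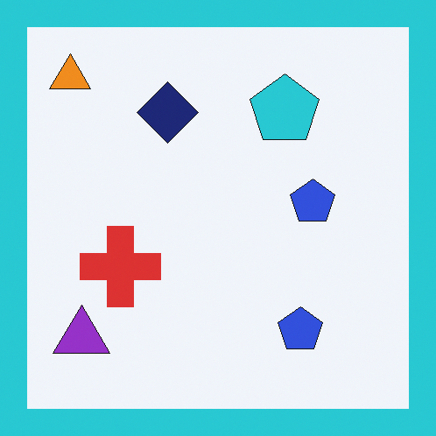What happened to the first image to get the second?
The second image is the first framed with a cyan border.

A solid cyan frame runs around the edge of the second image, with the content slightly shrunk inside it.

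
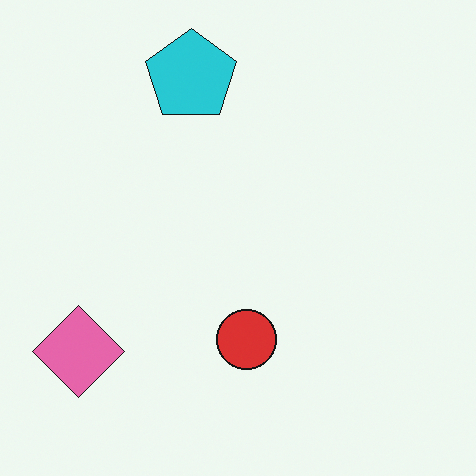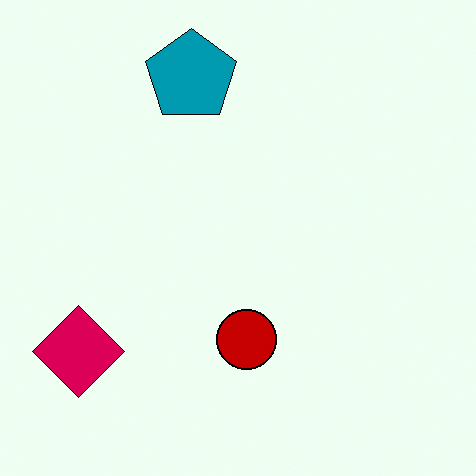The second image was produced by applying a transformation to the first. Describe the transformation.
The transformation is: boosted in contrast.

Tones are pushed away from mid-grey across the whole image — a global contrast change.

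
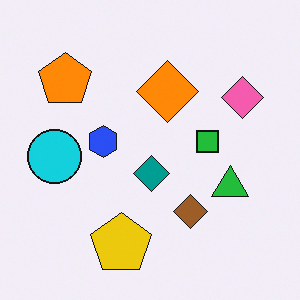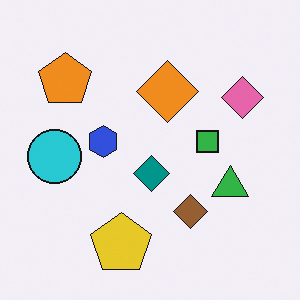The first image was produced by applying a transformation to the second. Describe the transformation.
The image was slightly oversaturated.

All colors are more vivid — a global saturation change.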